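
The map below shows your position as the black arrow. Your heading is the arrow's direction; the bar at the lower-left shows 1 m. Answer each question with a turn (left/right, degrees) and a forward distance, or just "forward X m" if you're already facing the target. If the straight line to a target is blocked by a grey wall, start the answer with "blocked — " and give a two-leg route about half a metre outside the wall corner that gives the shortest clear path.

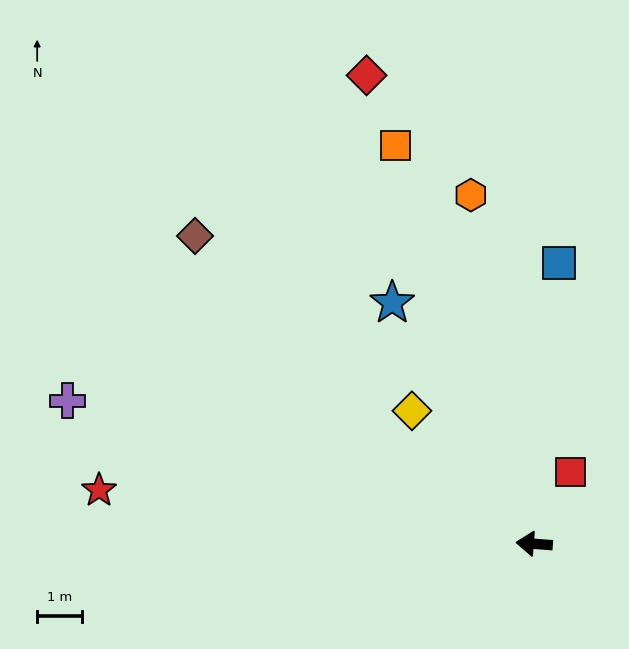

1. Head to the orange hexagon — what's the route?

turn right 75°, forward 7.9 m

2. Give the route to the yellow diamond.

turn right 43°, forward 4.0 m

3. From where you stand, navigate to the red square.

turn right 112°, forward 1.8 m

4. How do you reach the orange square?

turn right 66°, forward 9.4 m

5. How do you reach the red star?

turn right 3°, forward 9.8 m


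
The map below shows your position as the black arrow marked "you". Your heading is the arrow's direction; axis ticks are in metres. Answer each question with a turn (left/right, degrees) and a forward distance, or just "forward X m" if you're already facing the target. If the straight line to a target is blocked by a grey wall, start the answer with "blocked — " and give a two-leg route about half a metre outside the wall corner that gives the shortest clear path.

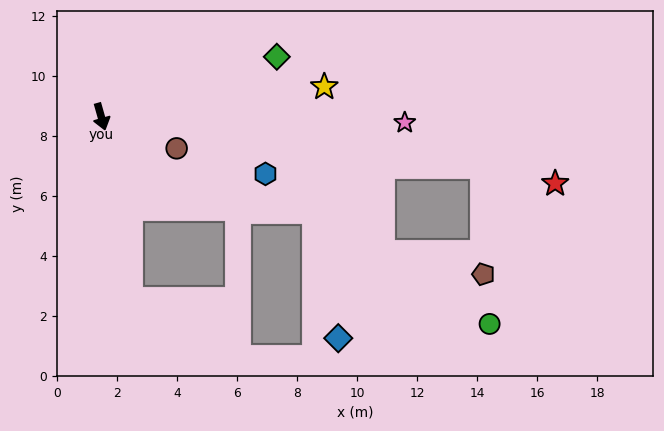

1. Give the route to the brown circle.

turn left 51°, forward 2.7 m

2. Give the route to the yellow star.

turn left 82°, forward 7.5 m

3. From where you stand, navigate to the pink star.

turn left 73°, forward 10.1 m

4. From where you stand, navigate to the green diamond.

turn left 93°, forward 6.2 m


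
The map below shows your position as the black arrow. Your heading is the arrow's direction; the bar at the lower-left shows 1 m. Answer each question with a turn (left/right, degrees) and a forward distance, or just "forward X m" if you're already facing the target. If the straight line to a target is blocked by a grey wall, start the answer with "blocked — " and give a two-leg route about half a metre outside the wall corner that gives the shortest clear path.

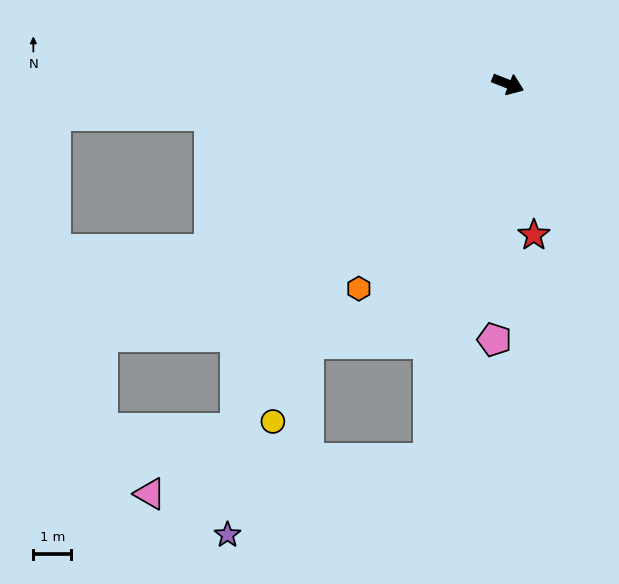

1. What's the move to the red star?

turn right 59°, forward 4.0 m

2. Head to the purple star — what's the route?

blocked — turn right 80°, forward 10.1 m, then turn right 58°, forward 5.7 m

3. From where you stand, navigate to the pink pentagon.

turn right 71°, forward 6.7 m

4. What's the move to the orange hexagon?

turn right 104°, forward 6.7 m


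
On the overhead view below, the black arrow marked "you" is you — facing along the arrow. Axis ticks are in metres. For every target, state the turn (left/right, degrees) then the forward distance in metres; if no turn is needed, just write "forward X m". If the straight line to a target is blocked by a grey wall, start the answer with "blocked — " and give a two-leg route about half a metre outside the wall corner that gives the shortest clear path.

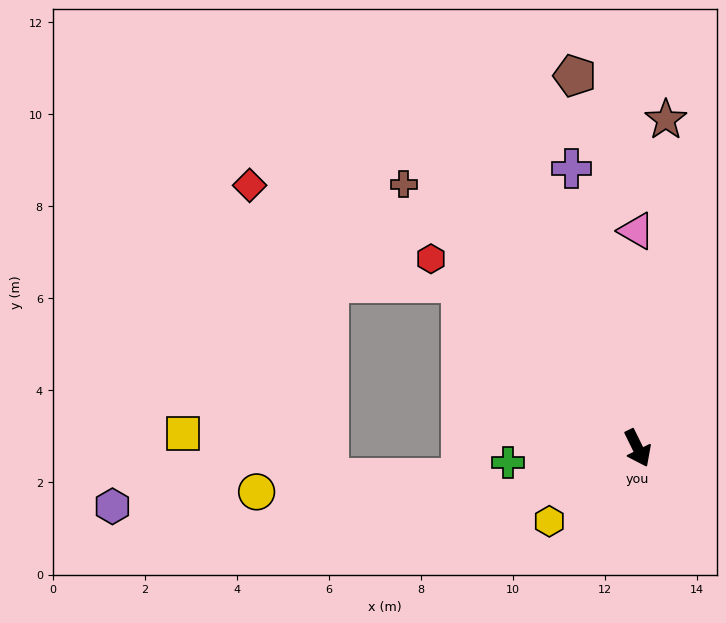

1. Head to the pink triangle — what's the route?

turn left 154°, forward 4.7 m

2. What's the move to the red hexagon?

turn right 159°, forward 6.1 m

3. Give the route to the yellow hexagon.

turn right 77°, forward 2.5 m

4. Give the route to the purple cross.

turn left 167°, forward 6.2 m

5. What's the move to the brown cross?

turn right 165°, forward 7.7 m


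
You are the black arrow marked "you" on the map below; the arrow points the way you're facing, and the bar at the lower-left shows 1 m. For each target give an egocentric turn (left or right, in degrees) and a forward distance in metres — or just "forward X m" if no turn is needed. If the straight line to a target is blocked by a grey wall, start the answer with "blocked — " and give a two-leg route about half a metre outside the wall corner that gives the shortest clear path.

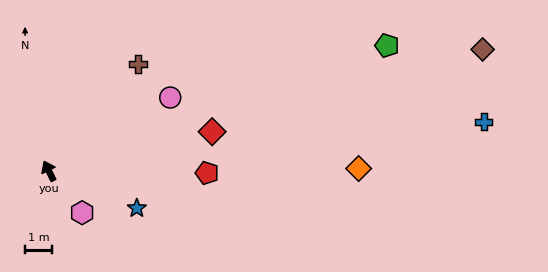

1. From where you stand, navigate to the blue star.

turn right 139°, forward 3.6 m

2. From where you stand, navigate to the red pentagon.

turn right 117°, forward 5.9 m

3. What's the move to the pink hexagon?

turn right 168°, forward 2.0 m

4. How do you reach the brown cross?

turn right 66°, forward 5.2 m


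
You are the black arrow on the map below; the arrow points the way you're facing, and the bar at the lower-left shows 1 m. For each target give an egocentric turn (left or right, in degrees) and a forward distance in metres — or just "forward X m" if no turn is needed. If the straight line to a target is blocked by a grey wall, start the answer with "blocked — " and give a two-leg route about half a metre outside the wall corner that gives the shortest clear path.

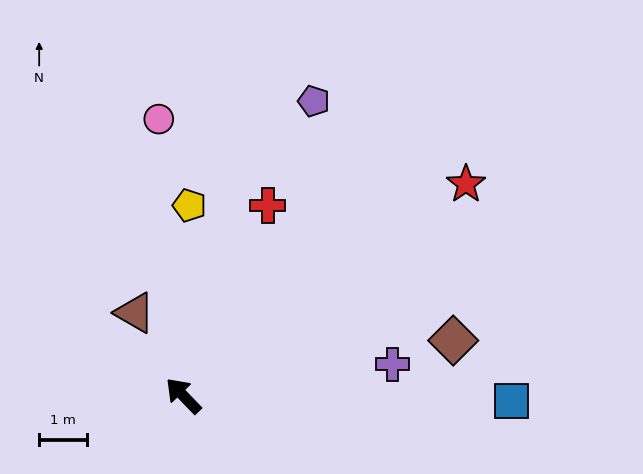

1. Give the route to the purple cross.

turn right 125°, forward 4.5 m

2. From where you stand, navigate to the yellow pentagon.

turn right 46°, forward 4.0 m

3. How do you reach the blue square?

turn right 135°, forward 6.9 m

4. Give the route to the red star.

turn right 97°, forward 7.4 m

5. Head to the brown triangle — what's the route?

turn right 14°, forward 2.0 m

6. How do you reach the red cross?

turn right 68°, forward 4.4 m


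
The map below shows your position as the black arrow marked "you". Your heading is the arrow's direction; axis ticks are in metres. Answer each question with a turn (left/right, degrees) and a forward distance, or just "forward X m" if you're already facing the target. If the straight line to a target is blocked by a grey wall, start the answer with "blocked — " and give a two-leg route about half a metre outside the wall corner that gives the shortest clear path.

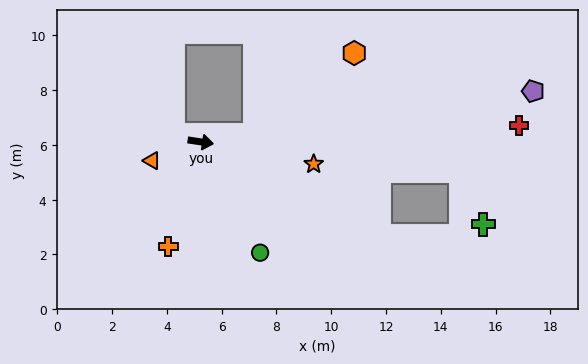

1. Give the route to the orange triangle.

turn right 150°, forward 1.9 m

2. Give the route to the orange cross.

turn right 99°, forward 4.0 m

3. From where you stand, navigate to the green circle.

turn right 53°, forward 4.6 m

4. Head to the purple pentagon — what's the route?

turn left 17°, forward 12.3 m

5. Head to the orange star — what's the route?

turn right 2°, forward 4.2 m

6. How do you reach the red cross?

turn left 12°, forward 11.6 m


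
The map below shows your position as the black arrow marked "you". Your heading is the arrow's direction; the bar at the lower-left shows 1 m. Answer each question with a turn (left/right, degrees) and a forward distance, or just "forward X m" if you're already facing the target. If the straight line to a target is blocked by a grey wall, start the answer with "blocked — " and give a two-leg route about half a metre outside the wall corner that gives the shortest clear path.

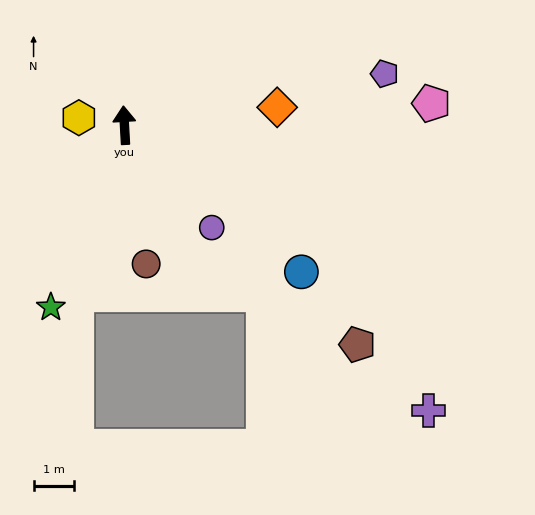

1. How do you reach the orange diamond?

turn right 87°, forward 3.8 m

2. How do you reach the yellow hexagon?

turn left 78°, forward 1.1 m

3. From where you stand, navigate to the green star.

turn left 155°, forward 4.8 m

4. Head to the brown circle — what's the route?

turn right 174°, forward 3.5 m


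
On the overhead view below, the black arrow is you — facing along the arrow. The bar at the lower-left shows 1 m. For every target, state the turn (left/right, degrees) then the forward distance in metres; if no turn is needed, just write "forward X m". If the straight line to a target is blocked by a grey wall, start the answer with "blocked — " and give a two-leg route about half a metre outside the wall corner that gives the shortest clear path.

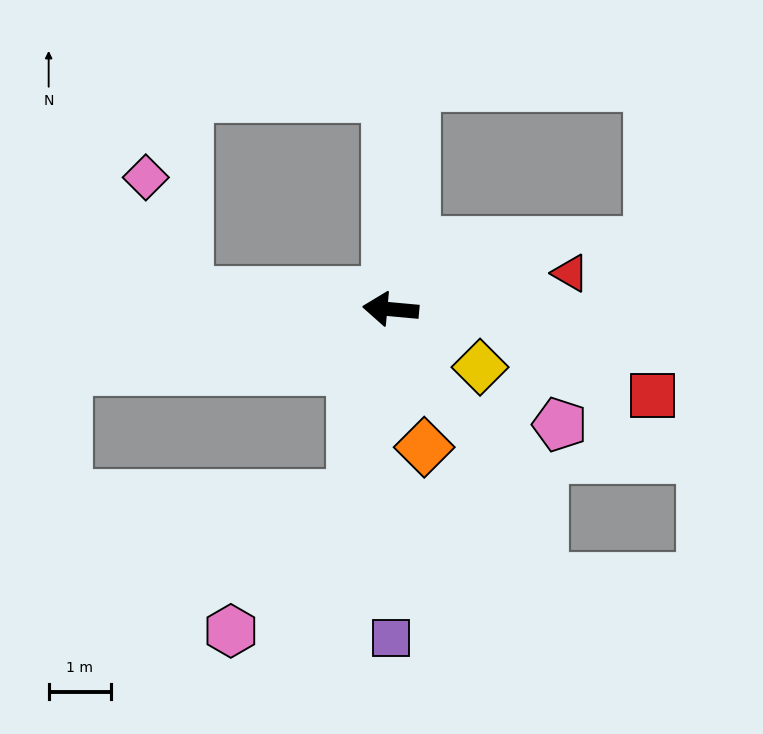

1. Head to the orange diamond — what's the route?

turn left 109°, forward 2.3 m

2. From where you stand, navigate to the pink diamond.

blocked — forward 3.3 m, then turn right 65°, forward 2.0 m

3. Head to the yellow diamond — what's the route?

turn left 152°, forward 1.7 m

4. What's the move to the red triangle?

turn right 163°, forward 2.9 m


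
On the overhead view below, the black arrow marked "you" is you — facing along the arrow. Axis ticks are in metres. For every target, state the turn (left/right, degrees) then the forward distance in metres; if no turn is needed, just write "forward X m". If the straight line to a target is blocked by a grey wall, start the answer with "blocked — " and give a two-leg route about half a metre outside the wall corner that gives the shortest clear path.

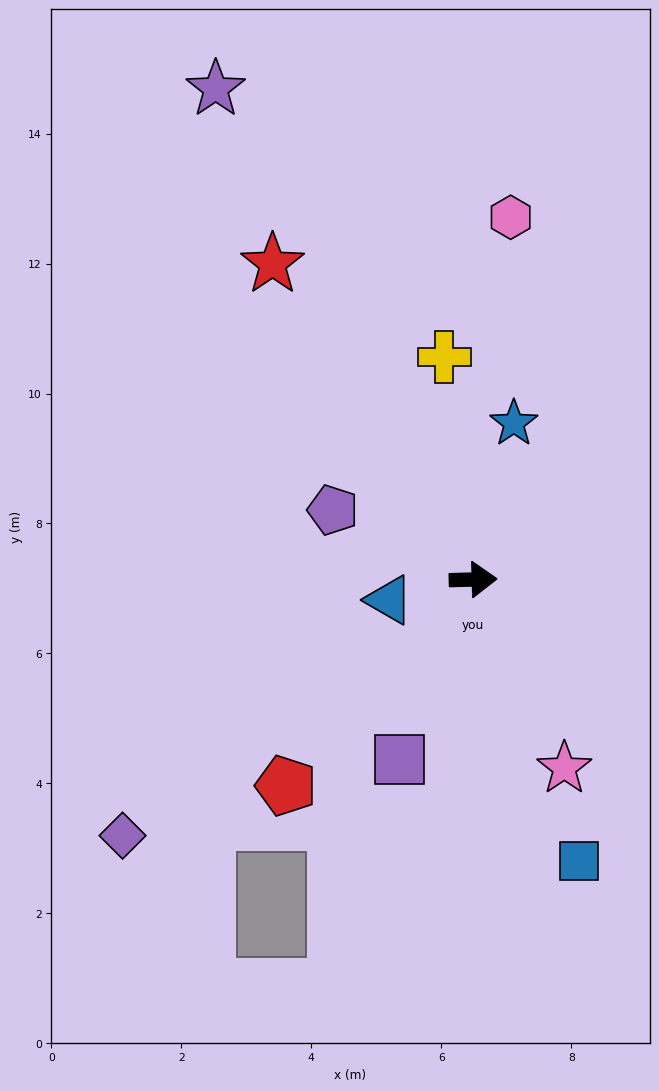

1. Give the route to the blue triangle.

turn right 168°, forward 1.3 m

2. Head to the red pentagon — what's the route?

turn right 134°, forward 4.3 m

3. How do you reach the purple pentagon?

turn left 152°, forward 2.4 m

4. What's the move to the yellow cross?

turn left 96°, forward 3.5 m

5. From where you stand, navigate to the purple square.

turn right 114°, forward 3.0 m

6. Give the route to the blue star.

turn left 74°, forward 2.5 m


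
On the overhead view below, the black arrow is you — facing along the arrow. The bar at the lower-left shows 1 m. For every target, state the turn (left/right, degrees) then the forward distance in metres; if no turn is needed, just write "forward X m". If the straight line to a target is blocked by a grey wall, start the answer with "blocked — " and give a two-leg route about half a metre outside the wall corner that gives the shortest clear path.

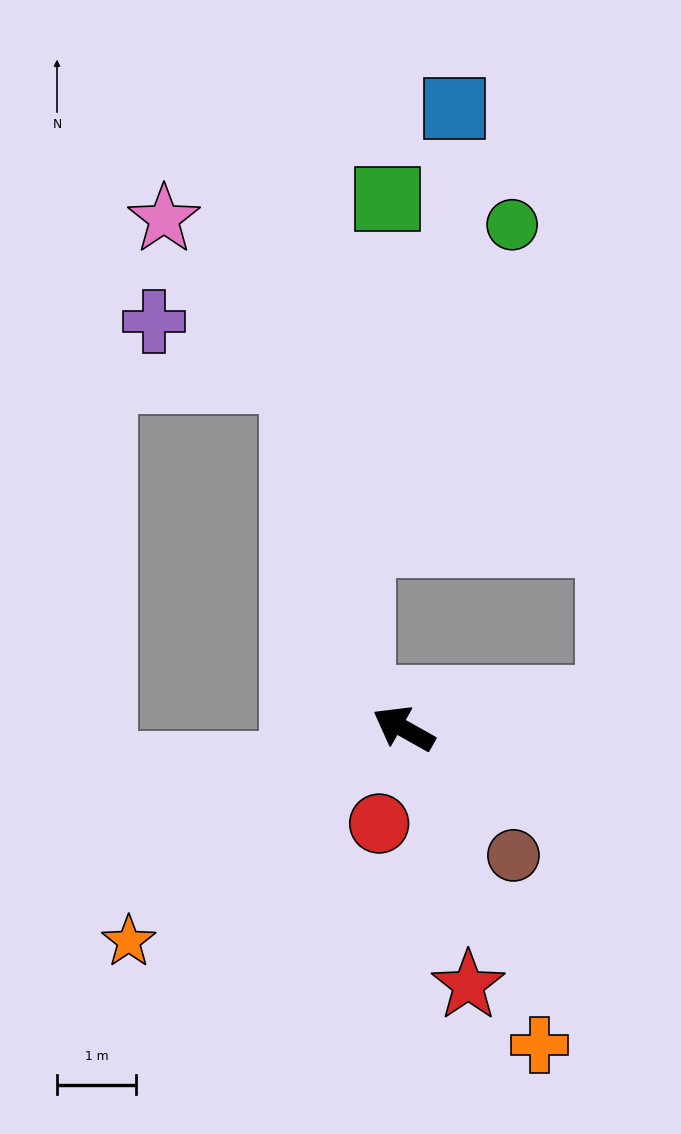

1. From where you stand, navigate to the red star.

turn left 133°, forward 3.4 m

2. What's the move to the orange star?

turn left 67°, forward 4.4 m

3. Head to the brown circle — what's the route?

turn left 160°, forward 2.1 m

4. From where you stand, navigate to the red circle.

turn left 105°, forward 1.2 m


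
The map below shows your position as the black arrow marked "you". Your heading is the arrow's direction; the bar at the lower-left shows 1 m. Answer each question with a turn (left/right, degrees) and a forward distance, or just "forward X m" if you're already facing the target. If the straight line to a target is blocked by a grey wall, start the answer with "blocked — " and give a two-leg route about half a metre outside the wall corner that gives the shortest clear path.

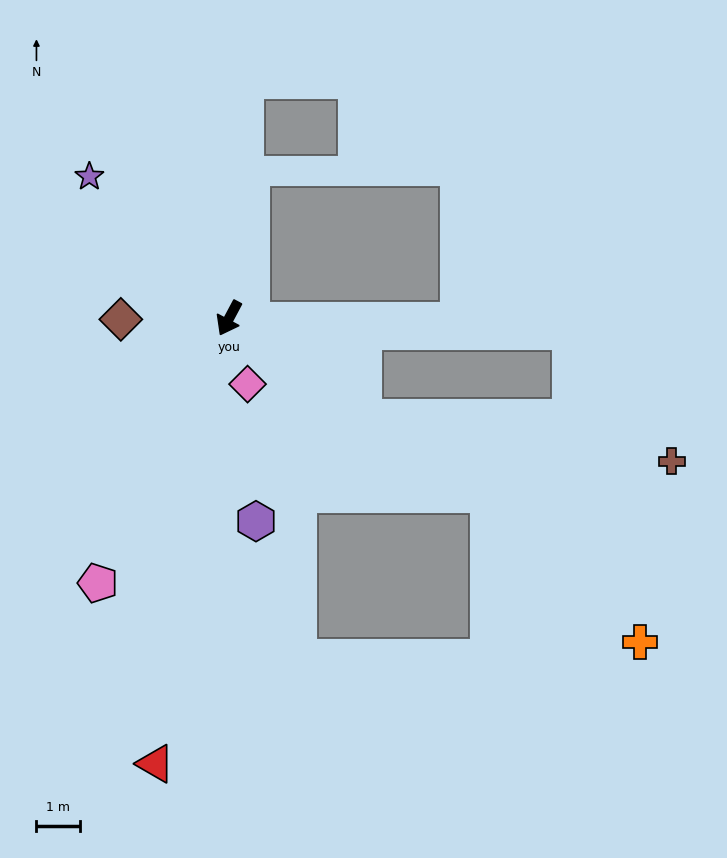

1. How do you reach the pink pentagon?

forward 6.7 m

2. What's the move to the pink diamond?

turn left 44°, forward 1.6 m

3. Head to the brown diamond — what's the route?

turn right 61°, forward 2.5 m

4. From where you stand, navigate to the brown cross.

blocked — turn left 82°, forward 3.8 m, then turn left 28°, forward 7.1 m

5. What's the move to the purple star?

turn right 107°, forward 4.5 m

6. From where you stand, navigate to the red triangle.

turn left 19°, forward 10.3 m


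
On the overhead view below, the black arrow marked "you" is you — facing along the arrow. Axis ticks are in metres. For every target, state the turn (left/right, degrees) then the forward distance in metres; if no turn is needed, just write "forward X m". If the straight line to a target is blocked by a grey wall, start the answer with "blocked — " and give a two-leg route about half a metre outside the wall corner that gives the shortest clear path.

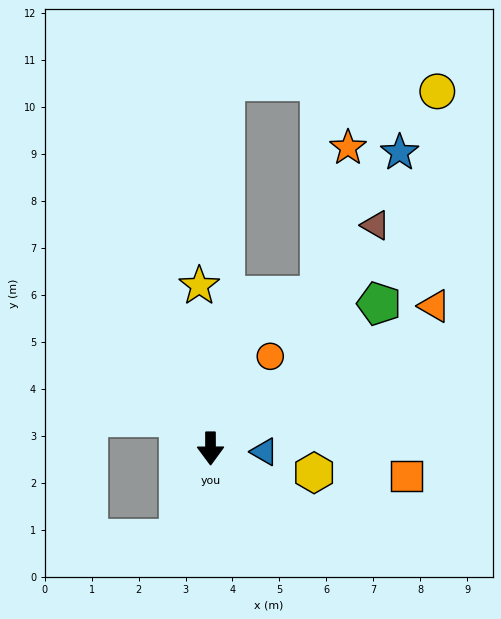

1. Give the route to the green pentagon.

turn left 130°, forward 4.7 m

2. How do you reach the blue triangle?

turn left 86°, forward 1.1 m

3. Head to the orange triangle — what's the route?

turn left 122°, forward 5.7 m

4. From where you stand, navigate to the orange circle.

turn left 147°, forward 2.3 m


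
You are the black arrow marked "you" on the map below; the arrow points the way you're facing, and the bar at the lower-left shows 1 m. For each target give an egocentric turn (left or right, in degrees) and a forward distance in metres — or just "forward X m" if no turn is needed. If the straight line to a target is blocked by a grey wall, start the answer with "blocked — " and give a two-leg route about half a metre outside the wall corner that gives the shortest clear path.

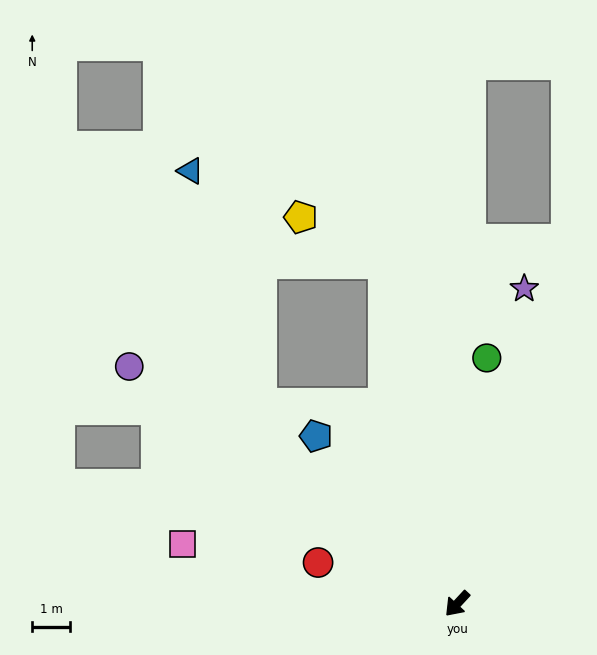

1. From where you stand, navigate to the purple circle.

turn right 83°, forward 10.7 m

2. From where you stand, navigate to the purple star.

turn right 149°, forward 8.5 m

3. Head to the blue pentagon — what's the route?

turn right 97°, forward 5.8 m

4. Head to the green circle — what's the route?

turn right 144°, forward 6.5 m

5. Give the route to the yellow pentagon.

blocked — turn right 125°, forward 9.2 m, then turn left 49°, forward 2.5 m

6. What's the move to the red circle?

turn right 64°, forward 3.8 m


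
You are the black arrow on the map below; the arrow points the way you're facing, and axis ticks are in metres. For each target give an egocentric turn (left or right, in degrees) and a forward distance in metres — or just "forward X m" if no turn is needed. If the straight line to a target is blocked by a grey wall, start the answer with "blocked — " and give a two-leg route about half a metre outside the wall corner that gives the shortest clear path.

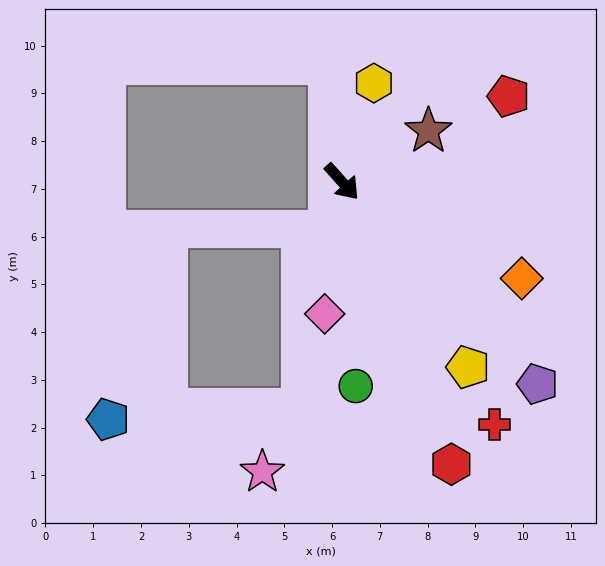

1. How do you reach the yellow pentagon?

turn right 8°, forward 4.7 m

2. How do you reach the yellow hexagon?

turn left 120°, forward 2.2 m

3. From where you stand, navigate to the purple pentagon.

turn left 2°, forward 5.9 m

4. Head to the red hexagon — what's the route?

turn right 21°, forward 6.3 m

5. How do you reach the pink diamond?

turn right 49°, forward 2.8 m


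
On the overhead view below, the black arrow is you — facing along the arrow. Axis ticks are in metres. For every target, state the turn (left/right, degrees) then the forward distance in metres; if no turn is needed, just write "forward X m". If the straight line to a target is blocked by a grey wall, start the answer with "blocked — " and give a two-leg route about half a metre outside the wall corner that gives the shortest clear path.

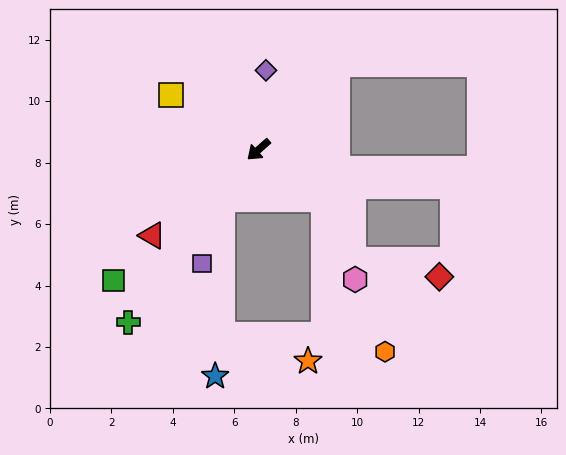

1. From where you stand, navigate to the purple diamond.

turn right 137°, forward 2.6 m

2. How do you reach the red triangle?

turn right 2°, forward 4.4 m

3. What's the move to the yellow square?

turn right 74°, forward 3.4 m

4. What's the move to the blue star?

blocked — turn left 13°, forward 2.0 m, then turn left 33°, forward 5.8 m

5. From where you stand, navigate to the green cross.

turn left 12°, forward 7.0 m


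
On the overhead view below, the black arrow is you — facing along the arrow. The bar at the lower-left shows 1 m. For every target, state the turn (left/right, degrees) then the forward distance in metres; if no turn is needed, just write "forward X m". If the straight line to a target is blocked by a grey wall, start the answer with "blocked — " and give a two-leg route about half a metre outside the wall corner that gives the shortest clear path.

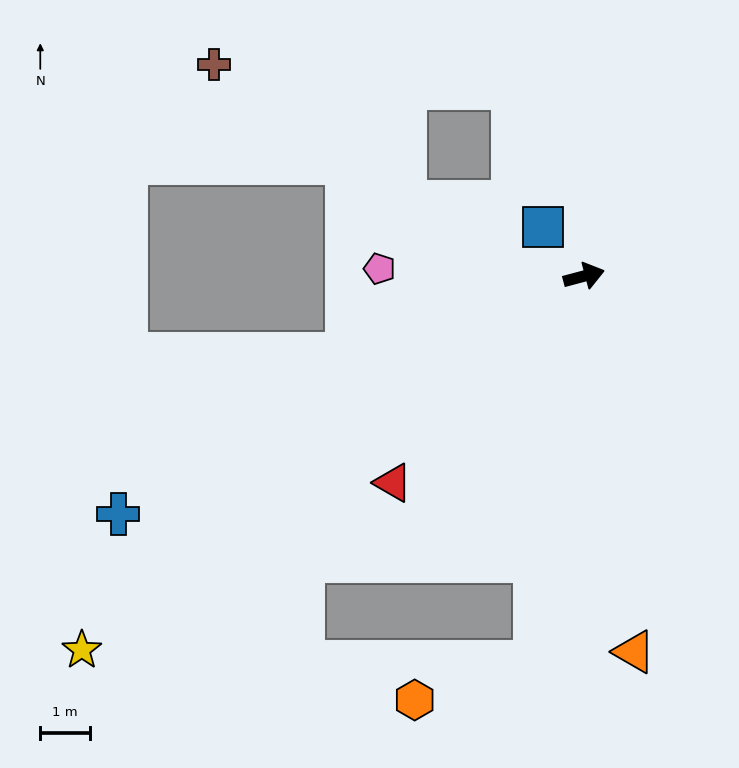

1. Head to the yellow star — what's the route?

turn right 158°, forward 12.6 m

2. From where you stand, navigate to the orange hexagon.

blocked — turn right 112°, forward 7.8 m, then turn right 65°, forward 2.5 m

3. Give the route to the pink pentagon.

turn left 163°, forward 4.1 m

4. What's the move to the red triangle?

turn right 148°, forward 5.7 m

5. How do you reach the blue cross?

turn right 168°, forward 10.6 m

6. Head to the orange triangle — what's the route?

turn right 97°, forward 7.7 m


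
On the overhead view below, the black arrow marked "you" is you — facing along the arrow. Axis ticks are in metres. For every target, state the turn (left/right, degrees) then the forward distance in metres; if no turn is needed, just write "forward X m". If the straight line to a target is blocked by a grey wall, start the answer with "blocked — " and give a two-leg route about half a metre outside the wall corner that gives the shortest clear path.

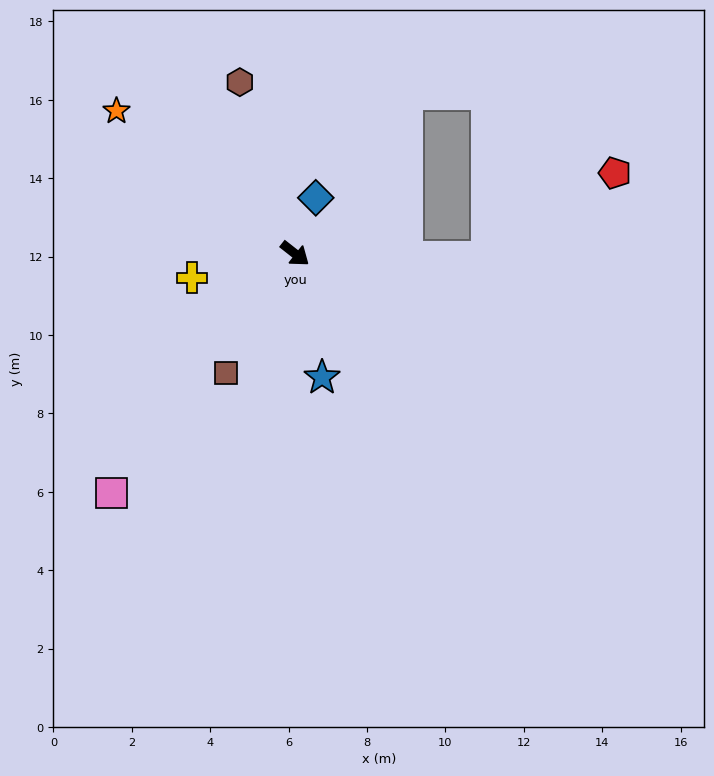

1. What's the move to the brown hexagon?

turn left 146°, forward 4.6 m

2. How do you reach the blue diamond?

turn left 108°, forward 1.5 m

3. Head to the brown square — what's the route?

turn right 82°, forward 3.5 m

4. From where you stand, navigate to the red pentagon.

blocked — turn left 37°, forward 4.9 m, then turn left 35°, forward 3.9 m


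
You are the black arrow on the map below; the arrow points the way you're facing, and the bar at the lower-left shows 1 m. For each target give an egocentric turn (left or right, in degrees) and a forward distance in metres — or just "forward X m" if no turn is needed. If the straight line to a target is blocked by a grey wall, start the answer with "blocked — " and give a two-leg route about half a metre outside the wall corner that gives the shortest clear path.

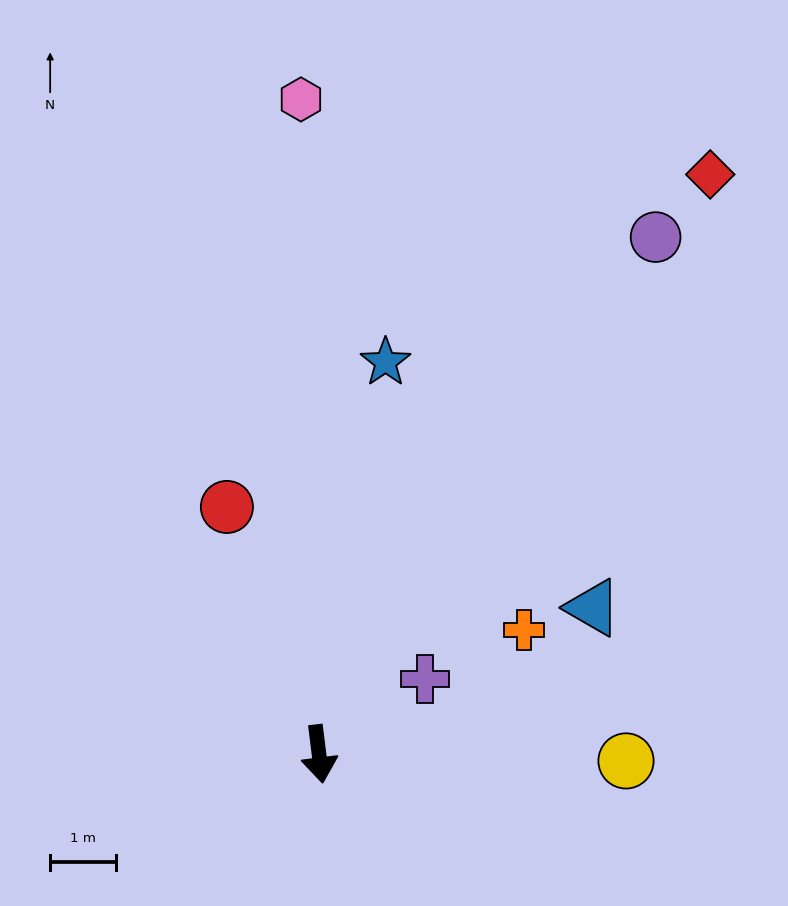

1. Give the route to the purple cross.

turn left 118°, forward 2.0 m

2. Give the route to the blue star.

turn left 163°, forward 6.1 m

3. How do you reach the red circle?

turn right 167°, forward 4.0 m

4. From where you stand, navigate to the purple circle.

turn left 140°, forward 9.4 m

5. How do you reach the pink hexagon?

turn left 174°, forward 10.0 m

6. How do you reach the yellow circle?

turn left 82°, forward 4.7 m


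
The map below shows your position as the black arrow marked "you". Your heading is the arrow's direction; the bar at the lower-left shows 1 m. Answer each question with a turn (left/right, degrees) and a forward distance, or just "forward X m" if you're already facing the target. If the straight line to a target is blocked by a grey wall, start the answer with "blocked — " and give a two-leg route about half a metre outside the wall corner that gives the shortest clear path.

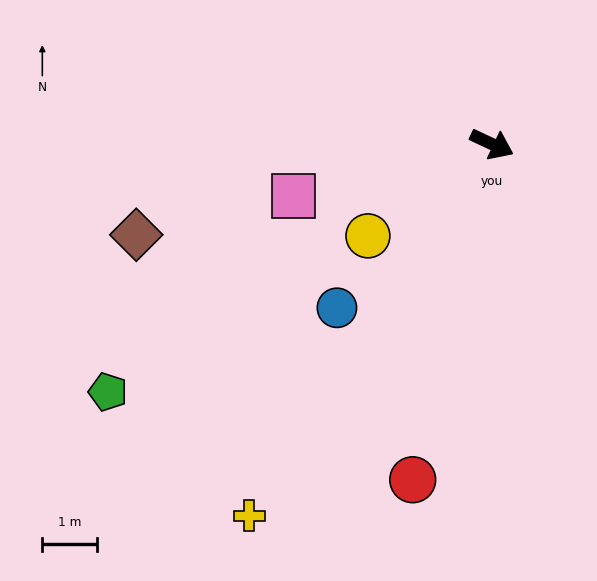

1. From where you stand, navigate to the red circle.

turn right 78°, forward 6.4 m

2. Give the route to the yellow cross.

turn right 98°, forward 8.2 m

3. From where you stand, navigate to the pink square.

turn right 140°, forward 3.8 m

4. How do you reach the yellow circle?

turn right 118°, forward 2.8 m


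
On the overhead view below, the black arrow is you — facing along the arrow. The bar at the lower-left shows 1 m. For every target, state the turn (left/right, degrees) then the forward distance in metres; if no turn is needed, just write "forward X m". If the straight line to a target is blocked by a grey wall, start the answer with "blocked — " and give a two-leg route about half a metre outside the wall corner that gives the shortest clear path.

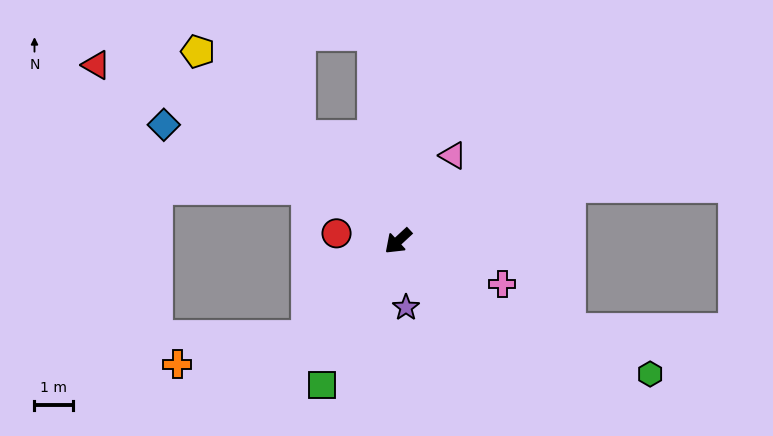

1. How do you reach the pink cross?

turn left 115°, forward 2.9 m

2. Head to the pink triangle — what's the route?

turn right 165°, forward 2.6 m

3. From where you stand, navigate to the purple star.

turn left 54°, forward 1.7 m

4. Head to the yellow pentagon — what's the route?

turn right 86°, forward 7.1 m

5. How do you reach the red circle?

turn right 50°, forward 1.6 m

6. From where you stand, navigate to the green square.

turn left 19°, forward 4.2 m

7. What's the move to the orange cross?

blocked — turn left 3°, forward 3.4 m, then turn right 34°, forward 3.4 m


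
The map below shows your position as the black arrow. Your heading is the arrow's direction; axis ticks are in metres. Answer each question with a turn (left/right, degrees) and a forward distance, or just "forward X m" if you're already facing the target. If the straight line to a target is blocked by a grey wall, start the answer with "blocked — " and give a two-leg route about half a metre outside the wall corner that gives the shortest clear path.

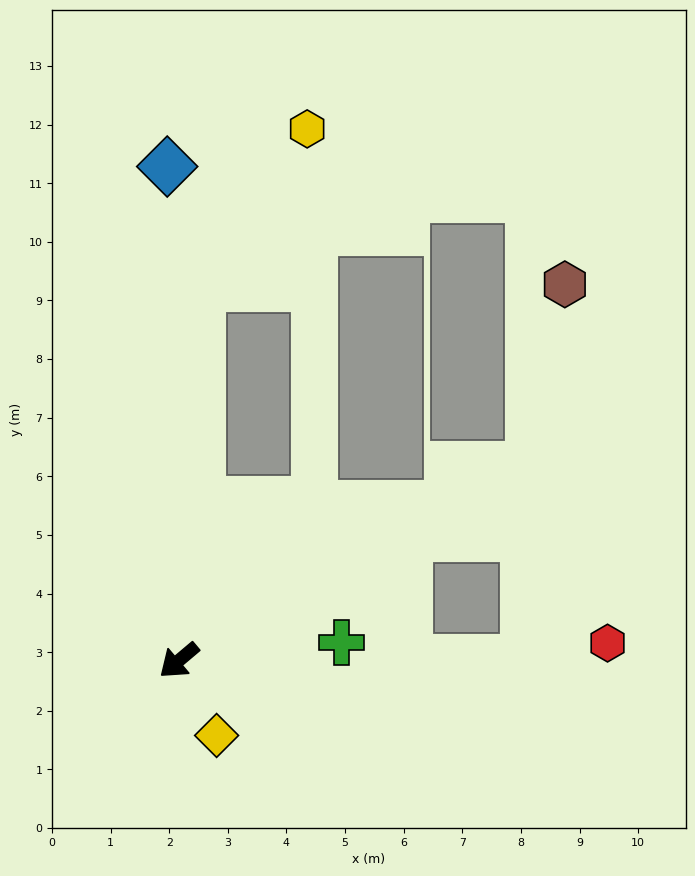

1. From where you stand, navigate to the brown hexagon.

blocked — turn left 169°, forward 6.8 m, then turn left 50°, forward 3.2 m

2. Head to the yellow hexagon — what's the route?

blocked — turn right 133°, forward 6.4 m, then turn right 31°, forward 3.2 m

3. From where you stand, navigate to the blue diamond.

turn right 129°, forward 8.4 m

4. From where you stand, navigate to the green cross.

turn left 146°, forward 2.8 m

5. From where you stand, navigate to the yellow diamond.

turn left 77°, forward 1.4 m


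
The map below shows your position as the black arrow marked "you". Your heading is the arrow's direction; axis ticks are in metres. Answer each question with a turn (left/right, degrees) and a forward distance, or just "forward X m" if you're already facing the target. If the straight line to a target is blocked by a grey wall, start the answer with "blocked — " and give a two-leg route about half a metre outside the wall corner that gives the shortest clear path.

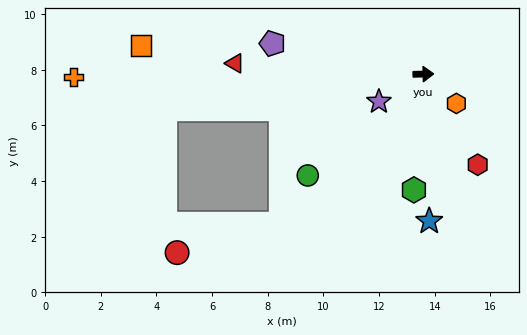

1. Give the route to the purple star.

turn right 149°, forward 1.9 m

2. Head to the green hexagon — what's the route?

turn right 96°, forward 4.2 m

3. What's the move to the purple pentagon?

turn left 167°, forward 5.5 m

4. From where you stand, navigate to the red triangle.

turn left 175°, forward 6.8 m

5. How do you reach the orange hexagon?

turn right 43°, forward 1.6 m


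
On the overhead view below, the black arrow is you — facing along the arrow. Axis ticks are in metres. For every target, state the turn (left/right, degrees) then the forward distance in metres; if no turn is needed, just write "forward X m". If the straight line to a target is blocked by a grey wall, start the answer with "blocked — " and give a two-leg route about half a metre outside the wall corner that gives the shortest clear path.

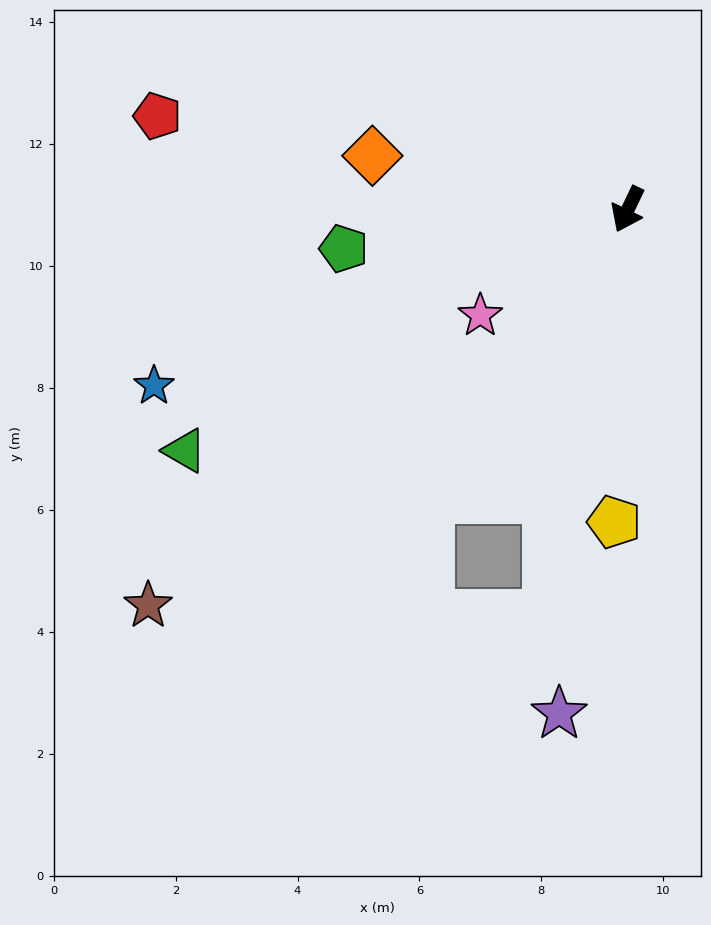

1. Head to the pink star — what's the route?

turn right 29°, forward 3.0 m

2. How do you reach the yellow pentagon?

turn left 23°, forward 5.1 m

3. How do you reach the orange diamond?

turn right 76°, forward 4.3 m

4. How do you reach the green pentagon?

turn right 57°, forward 4.7 m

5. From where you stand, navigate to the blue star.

turn right 44°, forward 8.3 m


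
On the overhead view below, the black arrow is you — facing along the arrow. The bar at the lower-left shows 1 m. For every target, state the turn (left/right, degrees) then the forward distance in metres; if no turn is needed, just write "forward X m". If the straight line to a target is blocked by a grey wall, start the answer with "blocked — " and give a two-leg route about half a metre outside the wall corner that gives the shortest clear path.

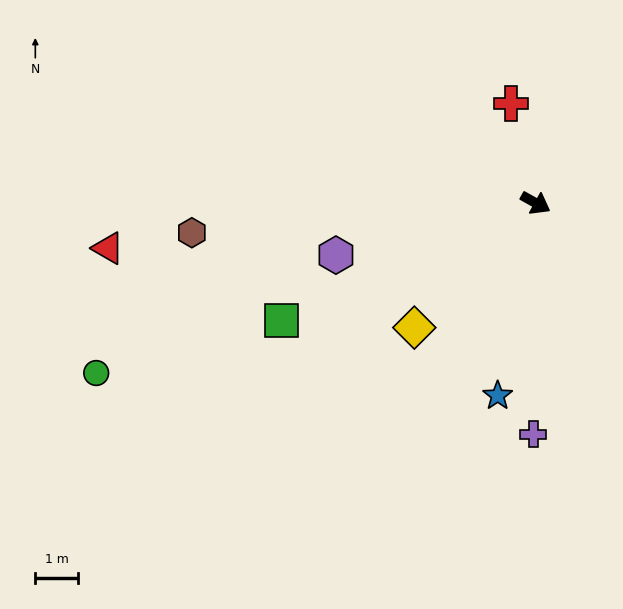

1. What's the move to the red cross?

turn left 133°, forward 2.4 m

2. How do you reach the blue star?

turn right 72°, forward 4.6 m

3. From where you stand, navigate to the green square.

turn right 126°, forward 6.6 m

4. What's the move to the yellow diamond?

turn right 105°, forward 4.1 m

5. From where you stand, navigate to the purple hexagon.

turn right 136°, forward 4.9 m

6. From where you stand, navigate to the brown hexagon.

turn right 146°, forward 8.1 m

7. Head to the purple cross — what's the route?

turn right 62°, forward 5.5 m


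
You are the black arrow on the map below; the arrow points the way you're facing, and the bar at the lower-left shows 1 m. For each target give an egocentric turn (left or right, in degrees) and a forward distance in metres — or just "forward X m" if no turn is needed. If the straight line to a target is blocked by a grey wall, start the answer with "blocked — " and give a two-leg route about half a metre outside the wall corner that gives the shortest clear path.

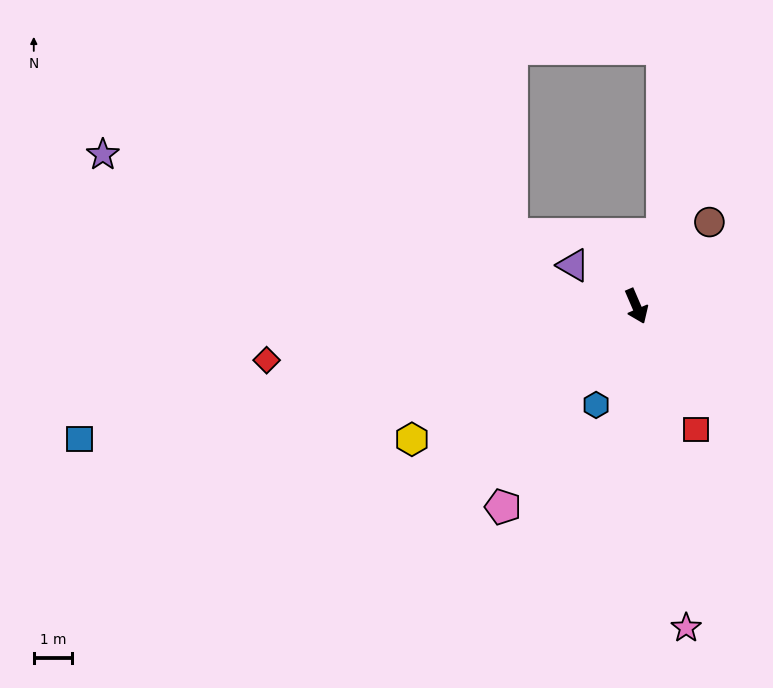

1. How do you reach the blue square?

turn right 100°, forward 15.0 m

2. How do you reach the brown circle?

turn left 116°, forward 2.9 m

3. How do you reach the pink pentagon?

turn right 57°, forward 6.3 m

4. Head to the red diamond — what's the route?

turn right 105°, forward 9.8 m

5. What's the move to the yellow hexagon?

turn right 83°, forward 6.8 m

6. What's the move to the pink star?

turn right 14°, forward 8.5 m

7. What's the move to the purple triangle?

turn right 146°, forward 2.0 m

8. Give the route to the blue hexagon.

turn right 45°, forward 2.8 m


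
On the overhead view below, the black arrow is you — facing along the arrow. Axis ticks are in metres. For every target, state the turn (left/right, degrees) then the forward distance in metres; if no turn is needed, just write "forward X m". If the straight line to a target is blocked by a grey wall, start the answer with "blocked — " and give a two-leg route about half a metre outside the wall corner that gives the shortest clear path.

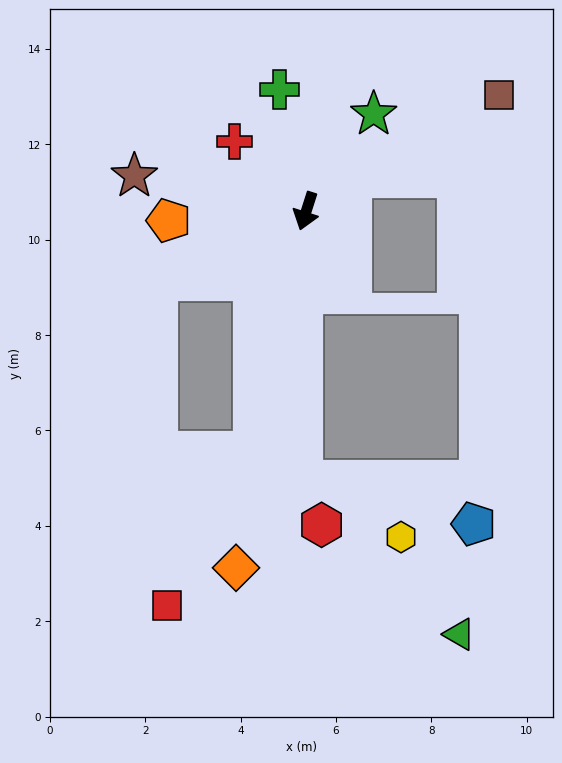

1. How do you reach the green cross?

turn right 150°, forward 2.6 m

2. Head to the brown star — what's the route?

turn right 84°, forward 3.7 m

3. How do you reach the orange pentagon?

turn right 68°, forward 2.9 m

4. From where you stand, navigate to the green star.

turn left 163°, forward 2.5 m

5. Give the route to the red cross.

turn right 116°, forward 2.1 m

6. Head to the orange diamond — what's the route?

turn left 7°, forward 7.6 m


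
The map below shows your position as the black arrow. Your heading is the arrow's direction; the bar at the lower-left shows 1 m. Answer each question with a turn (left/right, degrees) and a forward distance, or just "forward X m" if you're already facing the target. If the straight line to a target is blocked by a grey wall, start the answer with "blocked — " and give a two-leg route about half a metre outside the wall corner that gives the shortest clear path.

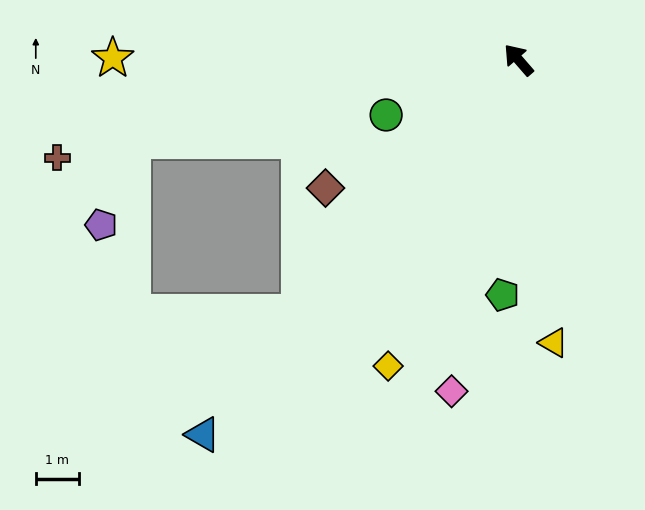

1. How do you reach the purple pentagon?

blocked — turn left 61°, forward 9.2 m, then turn left 58°, forward 2.1 m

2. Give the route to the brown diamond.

turn left 83°, forward 5.4 m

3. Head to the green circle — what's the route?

turn left 72°, forward 3.3 m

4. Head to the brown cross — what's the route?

turn left 61°, forward 11.0 m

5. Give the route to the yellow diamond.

turn left 116°, forward 7.7 m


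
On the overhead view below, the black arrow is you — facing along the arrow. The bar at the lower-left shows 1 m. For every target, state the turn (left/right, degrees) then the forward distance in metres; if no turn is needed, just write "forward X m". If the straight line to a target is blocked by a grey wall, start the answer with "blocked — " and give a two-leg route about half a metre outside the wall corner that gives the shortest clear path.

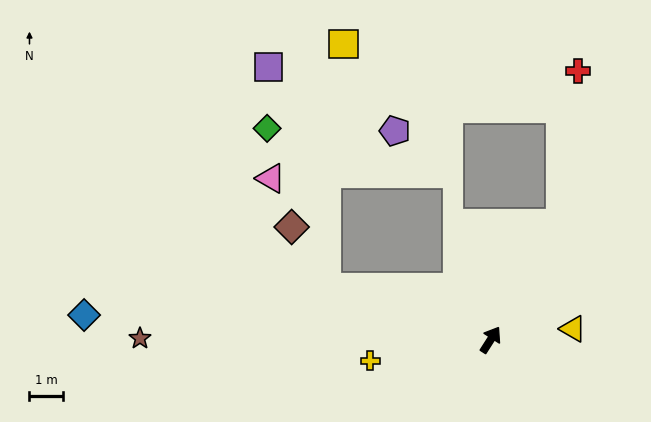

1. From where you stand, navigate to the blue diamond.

turn left 119°, forward 12.1 m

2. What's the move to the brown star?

turn left 122°, forward 10.5 m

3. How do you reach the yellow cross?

turn left 132°, forward 3.6 m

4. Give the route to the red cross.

blocked — forward 4.0 m, then turn left 26°, forward 4.6 m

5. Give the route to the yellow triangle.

turn right 50°, forward 2.5 m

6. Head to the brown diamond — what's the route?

blocked — turn left 105°, forward 5.1 m, then turn right 42°, forward 2.1 m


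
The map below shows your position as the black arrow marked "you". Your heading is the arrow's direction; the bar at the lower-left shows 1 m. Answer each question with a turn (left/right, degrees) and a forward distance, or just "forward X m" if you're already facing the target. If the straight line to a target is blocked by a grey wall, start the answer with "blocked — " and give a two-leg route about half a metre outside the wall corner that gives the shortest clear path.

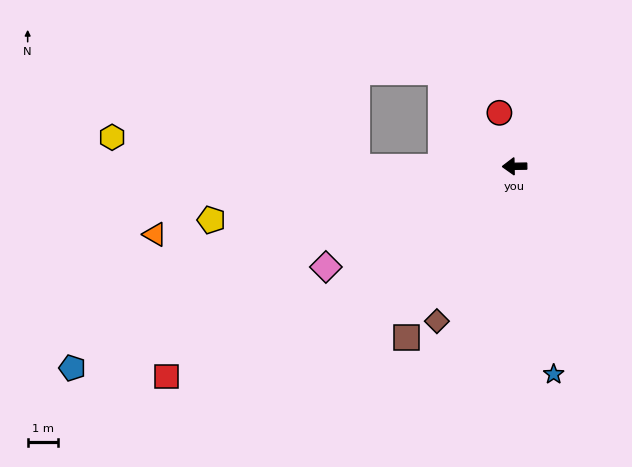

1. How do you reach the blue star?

turn left 100°, forward 6.9 m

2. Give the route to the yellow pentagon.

turn left 9°, forward 10.0 m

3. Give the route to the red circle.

turn right 75°, forward 1.8 m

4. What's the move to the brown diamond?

turn left 62°, forward 5.6 m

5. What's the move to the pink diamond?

turn left 27°, forward 6.9 m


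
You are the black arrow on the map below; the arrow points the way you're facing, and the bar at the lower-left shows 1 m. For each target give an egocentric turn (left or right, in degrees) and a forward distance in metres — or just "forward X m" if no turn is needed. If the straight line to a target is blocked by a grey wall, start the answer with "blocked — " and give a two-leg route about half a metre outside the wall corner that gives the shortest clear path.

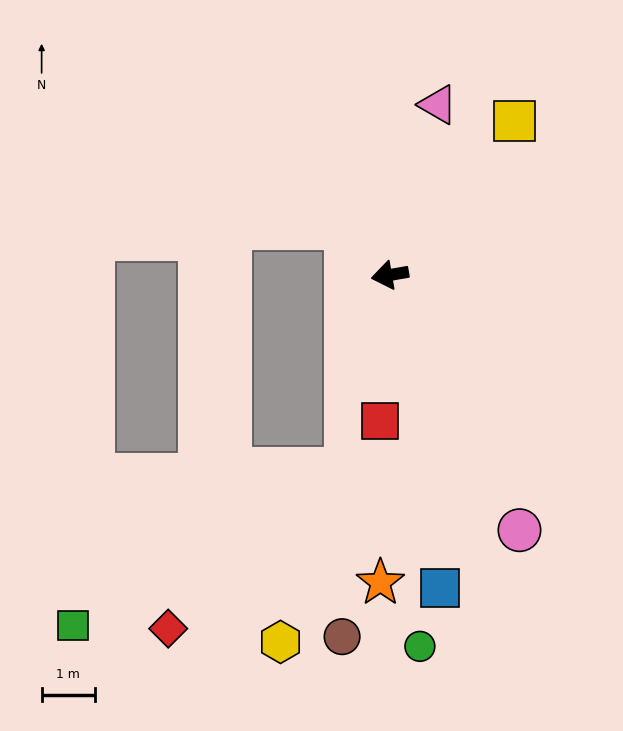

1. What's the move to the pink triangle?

turn right 116°, forward 3.3 m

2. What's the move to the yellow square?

turn right 139°, forward 3.7 m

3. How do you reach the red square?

turn left 76°, forward 2.8 m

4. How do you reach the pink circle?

turn left 107°, forward 5.4 m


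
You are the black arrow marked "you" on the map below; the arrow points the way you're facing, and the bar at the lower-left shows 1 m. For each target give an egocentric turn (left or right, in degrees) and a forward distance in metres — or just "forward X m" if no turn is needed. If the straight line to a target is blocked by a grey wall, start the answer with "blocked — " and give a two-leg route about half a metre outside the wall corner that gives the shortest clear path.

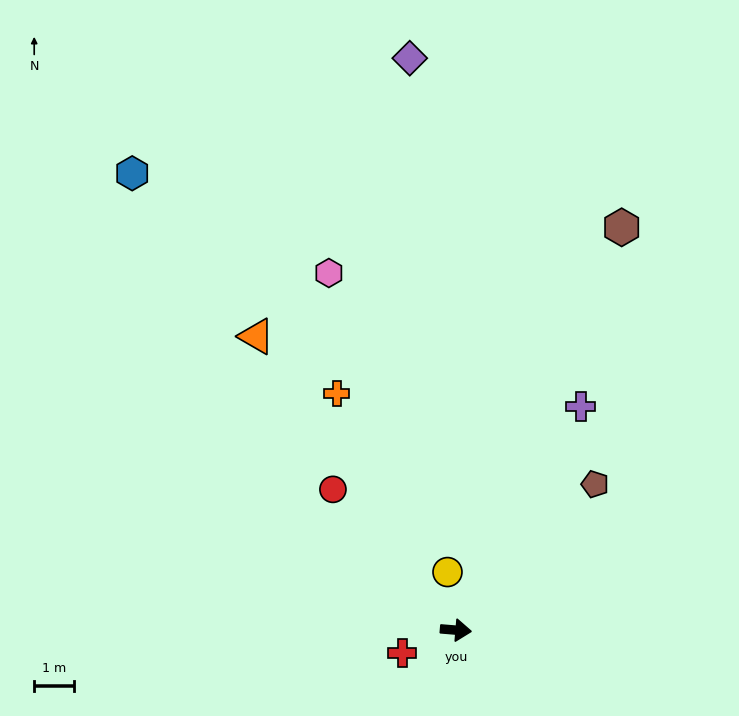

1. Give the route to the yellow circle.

turn left 103°, forward 1.5 m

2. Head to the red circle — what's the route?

turn left 136°, forward 4.7 m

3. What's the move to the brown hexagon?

turn left 72°, forward 10.8 m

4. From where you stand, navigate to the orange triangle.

turn left 129°, forward 8.8 m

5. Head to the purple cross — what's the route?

turn left 66°, forward 6.4 m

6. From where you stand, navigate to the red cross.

turn right 152°, forward 1.5 m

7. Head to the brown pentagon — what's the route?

turn left 51°, forward 5.0 m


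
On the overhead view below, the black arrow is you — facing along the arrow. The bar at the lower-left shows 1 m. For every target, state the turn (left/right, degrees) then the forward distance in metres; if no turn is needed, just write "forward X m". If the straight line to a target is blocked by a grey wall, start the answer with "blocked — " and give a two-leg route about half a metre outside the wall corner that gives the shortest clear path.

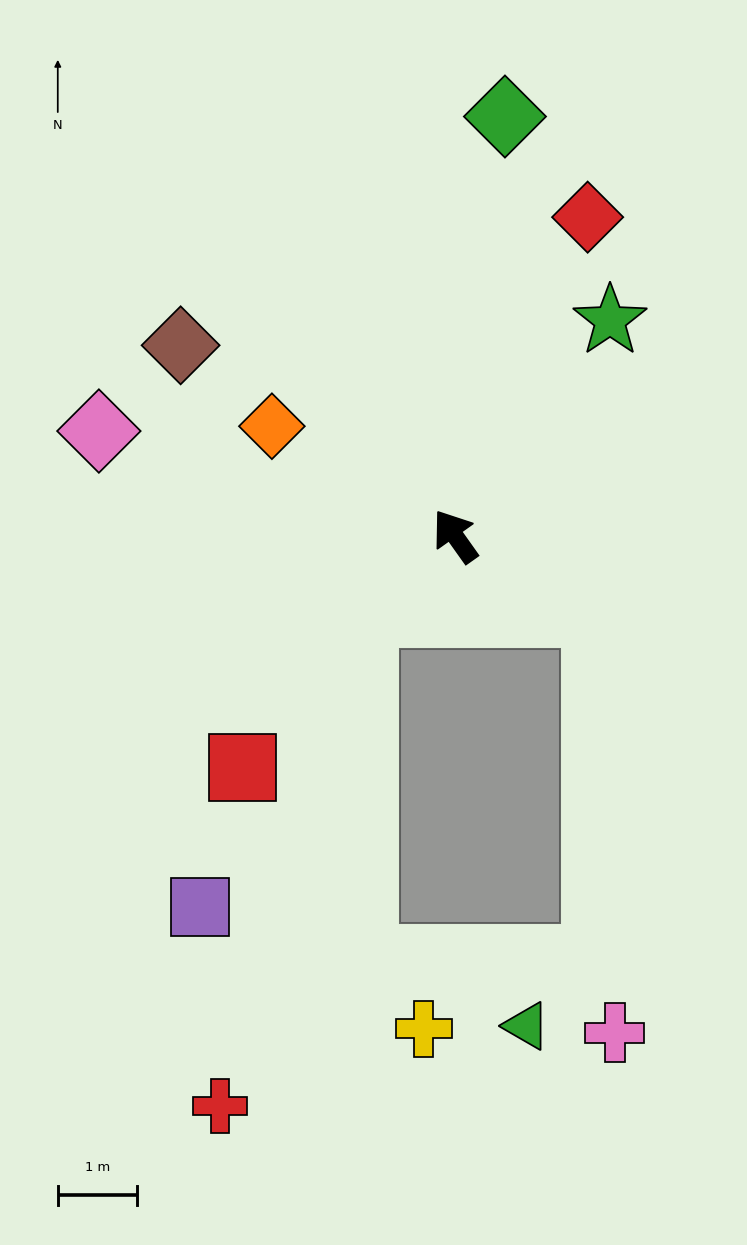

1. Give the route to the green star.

turn right 71°, forward 3.4 m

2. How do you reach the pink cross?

blocked — turn right 154°, forward 2.0 m, then turn right 59°, forward 5.3 m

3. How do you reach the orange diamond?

turn left 24°, forward 2.7 m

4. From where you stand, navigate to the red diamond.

turn right 58°, forward 4.4 m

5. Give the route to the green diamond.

turn right 42°, forward 5.4 m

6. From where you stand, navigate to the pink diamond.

turn left 38°, forward 4.7 m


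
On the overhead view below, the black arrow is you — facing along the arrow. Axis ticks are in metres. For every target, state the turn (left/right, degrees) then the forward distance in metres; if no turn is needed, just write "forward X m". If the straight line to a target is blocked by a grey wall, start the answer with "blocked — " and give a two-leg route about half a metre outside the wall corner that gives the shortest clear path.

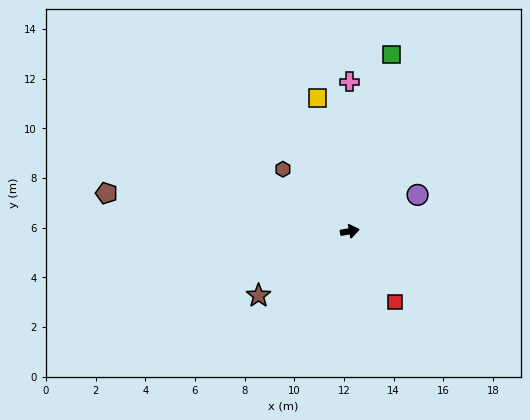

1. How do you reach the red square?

turn right 68°, forward 3.4 m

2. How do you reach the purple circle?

turn left 18°, forward 3.1 m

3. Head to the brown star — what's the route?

turn right 155°, forward 4.5 m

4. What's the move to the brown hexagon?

turn left 127°, forward 3.7 m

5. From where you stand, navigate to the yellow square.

turn left 93°, forward 5.5 m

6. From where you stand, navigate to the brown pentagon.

turn left 161°, forward 9.9 m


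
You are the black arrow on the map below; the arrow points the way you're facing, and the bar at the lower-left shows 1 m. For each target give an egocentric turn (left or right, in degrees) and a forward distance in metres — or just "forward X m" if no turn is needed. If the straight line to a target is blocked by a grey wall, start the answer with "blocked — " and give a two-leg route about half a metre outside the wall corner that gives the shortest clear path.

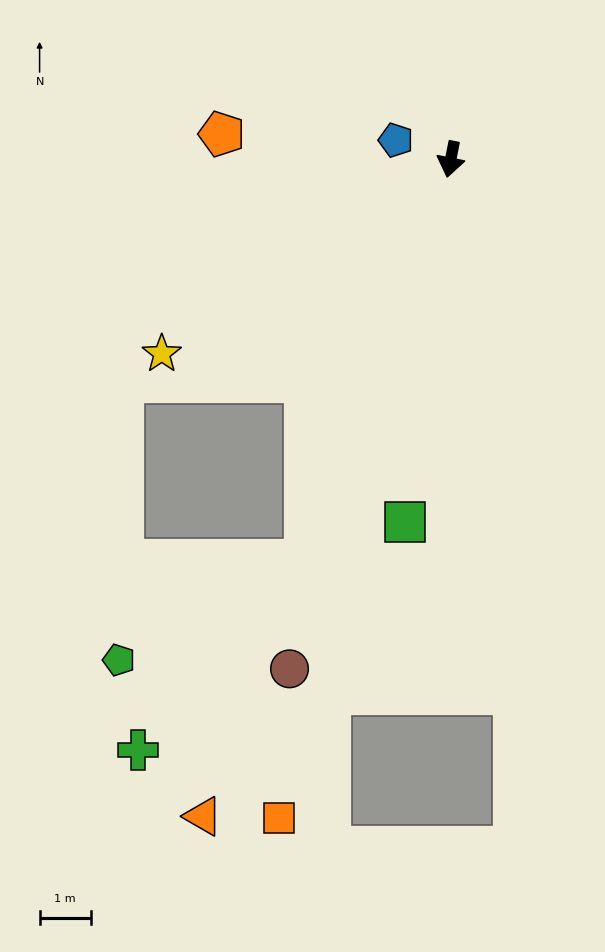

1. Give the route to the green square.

turn left 4°, forward 7.2 m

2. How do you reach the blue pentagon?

turn right 98°, forward 1.1 m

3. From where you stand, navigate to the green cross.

blocked — turn right 9°, forward 8.4 m, then turn right 21°, forward 5.0 m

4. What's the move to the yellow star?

turn right 45°, forward 6.8 m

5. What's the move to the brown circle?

turn right 6°, forward 10.5 m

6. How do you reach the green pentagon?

blocked — turn right 9°, forward 8.4 m, then turn right 42°, forward 4.2 m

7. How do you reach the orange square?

turn right 3°, forward 13.4 m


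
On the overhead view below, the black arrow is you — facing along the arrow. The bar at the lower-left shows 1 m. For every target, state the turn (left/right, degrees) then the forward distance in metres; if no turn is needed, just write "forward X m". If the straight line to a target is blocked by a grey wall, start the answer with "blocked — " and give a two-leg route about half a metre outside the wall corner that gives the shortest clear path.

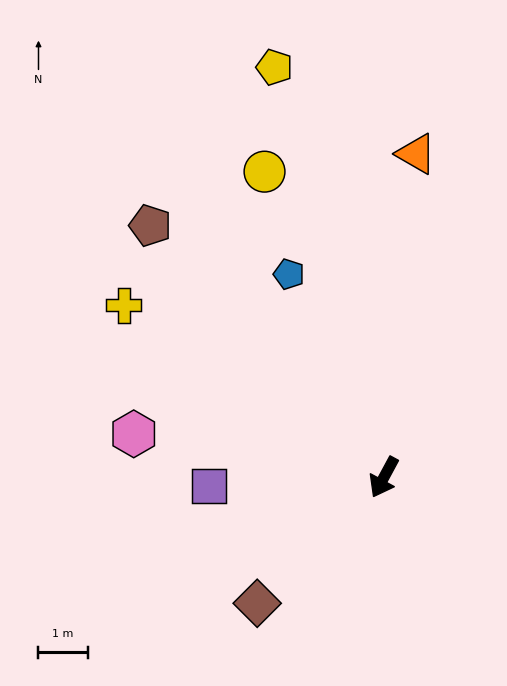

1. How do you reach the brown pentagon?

turn right 109°, forward 7.0 m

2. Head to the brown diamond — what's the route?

turn right 17°, forward 3.6 m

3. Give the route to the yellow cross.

turn right 95°, forward 6.3 m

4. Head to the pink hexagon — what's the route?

turn right 72°, forward 5.2 m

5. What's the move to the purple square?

turn right 59°, forward 3.5 m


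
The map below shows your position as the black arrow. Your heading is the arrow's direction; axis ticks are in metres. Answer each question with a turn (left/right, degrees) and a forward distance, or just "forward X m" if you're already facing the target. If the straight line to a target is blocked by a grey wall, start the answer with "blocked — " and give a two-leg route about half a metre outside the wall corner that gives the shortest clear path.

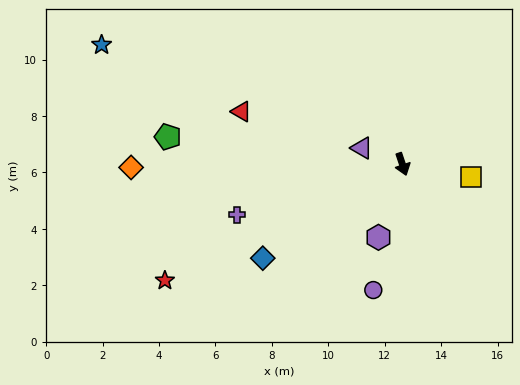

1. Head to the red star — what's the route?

turn right 82°, forward 9.4 m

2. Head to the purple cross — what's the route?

turn right 92°, forward 6.1 m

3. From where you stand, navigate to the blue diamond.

turn right 75°, forward 6.0 m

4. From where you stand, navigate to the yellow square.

turn left 61°, forward 2.5 m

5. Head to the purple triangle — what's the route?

turn right 130°, forward 1.5 m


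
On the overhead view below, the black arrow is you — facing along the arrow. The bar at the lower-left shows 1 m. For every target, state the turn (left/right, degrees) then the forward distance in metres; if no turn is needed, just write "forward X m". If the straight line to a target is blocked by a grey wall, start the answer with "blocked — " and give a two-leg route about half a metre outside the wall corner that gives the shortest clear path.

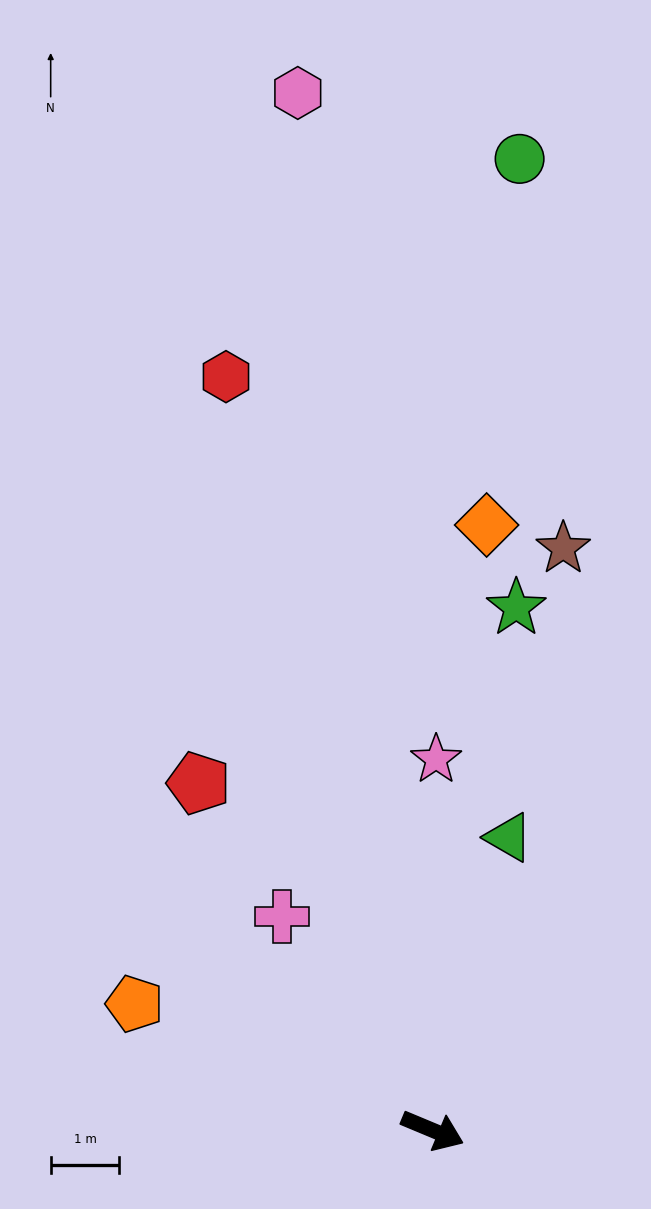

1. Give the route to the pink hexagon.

turn left 120°, forward 15.2 m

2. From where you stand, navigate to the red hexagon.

turn left 128°, forward 11.4 m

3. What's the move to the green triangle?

turn left 98°, forward 4.4 m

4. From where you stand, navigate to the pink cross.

turn left 148°, forward 3.8 m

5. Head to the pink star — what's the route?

turn left 112°, forward 5.4 m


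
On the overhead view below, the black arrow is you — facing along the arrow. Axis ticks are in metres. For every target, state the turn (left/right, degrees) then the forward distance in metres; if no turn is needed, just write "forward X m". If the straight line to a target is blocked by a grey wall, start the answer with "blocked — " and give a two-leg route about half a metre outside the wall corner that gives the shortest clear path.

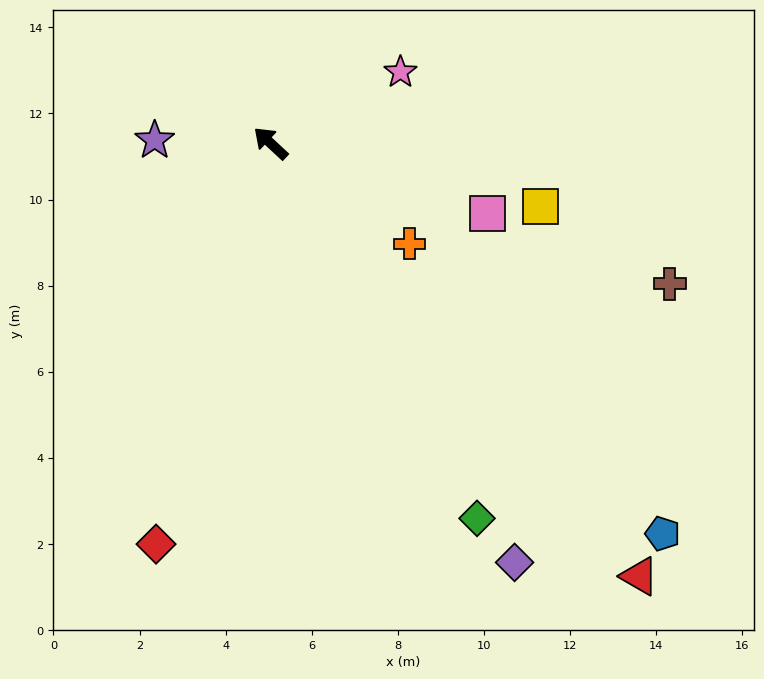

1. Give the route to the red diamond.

turn left 117°, forward 9.7 m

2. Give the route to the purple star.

turn left 41°, forward 2.7 m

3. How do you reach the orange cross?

turn right 173°, forward 4.0 m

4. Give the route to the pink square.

turn right 155°, forward 5.3 m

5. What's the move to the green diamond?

turn left 162°, forward 9.9 m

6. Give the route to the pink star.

turn right 108°, forward 3.4 m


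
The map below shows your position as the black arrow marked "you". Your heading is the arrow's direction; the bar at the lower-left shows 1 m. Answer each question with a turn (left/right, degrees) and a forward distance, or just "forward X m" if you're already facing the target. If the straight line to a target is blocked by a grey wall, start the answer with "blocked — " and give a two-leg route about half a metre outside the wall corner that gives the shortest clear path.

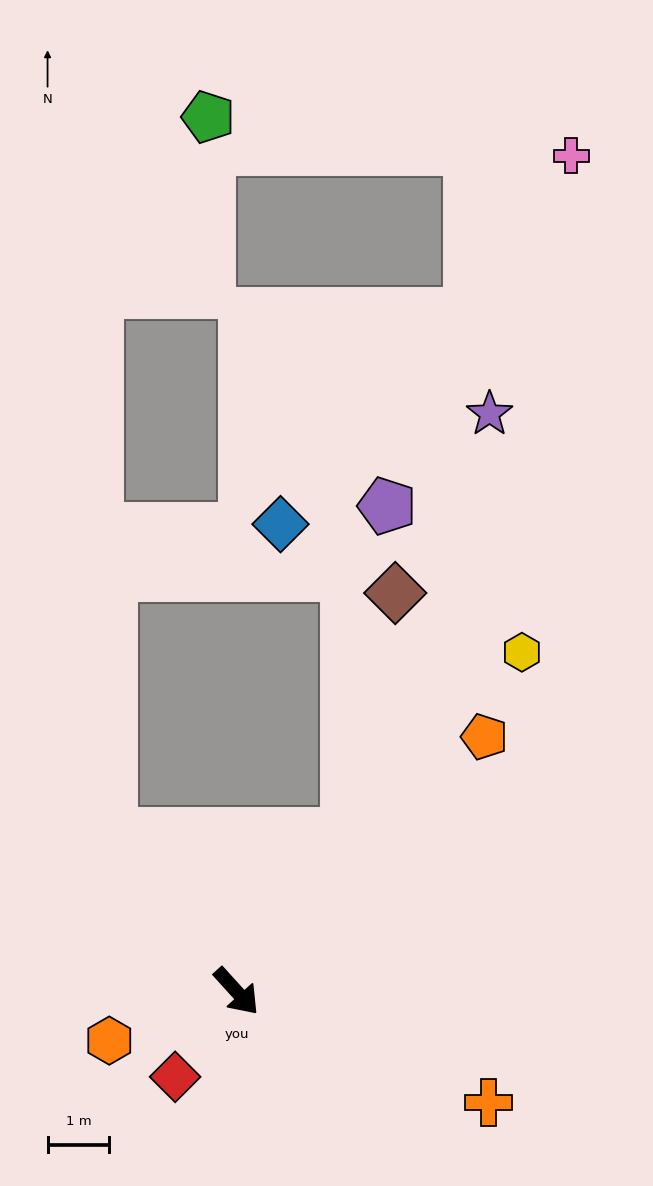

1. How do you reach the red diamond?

turn right 78°, forward 1.7 m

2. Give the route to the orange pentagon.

turn left 94°, forward 5.8 m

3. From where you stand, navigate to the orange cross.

turn left 24°, forward 4.5 m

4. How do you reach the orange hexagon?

turn right 111°, forward 2.2 m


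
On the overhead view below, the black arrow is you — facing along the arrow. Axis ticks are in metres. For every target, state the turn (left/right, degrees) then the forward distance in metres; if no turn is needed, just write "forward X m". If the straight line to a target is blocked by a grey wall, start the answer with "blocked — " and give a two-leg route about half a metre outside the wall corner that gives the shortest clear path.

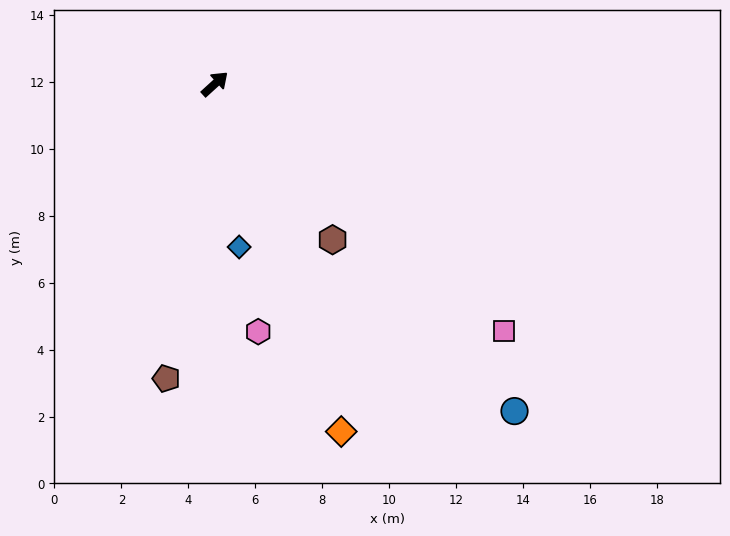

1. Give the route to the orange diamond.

turn right 112°, forward 11.0 m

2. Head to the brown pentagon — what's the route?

turn right 142°, forward 8.9 m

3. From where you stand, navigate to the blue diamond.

turn right 124°, forward 4.9 m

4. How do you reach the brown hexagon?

turn right 95°, forward 5.8 m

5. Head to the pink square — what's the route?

turn right 83°, forward 11.4 m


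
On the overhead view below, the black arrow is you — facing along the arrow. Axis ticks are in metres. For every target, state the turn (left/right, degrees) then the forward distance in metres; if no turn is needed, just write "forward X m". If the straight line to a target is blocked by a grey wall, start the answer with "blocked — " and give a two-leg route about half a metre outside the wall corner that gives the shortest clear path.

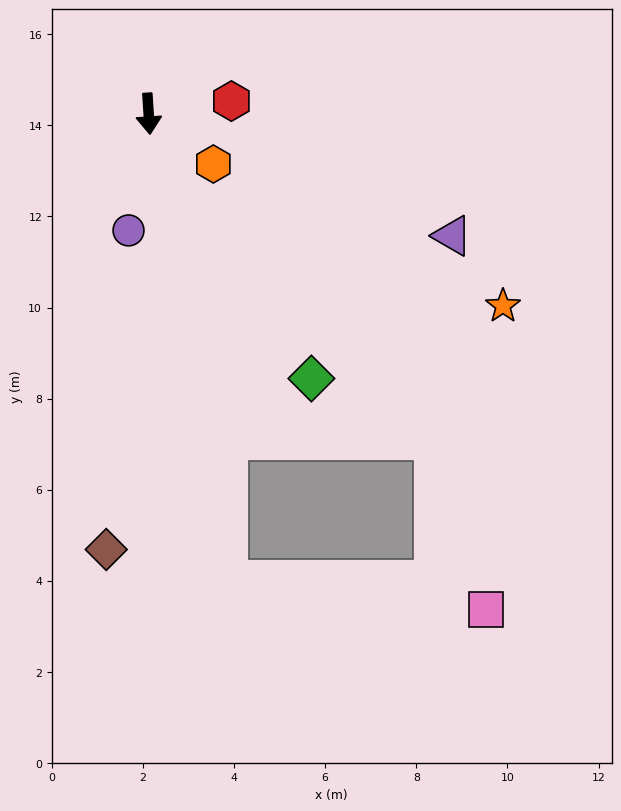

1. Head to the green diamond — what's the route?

turn left 28°, forward 6.8 m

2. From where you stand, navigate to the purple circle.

turn right 13°, forward 2.6 m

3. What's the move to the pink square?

blocked — turn left 6°, forward 10.4 m, then turn left 74°, forward 5.7 m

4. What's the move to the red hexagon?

turn left 95°, forward 1.8 m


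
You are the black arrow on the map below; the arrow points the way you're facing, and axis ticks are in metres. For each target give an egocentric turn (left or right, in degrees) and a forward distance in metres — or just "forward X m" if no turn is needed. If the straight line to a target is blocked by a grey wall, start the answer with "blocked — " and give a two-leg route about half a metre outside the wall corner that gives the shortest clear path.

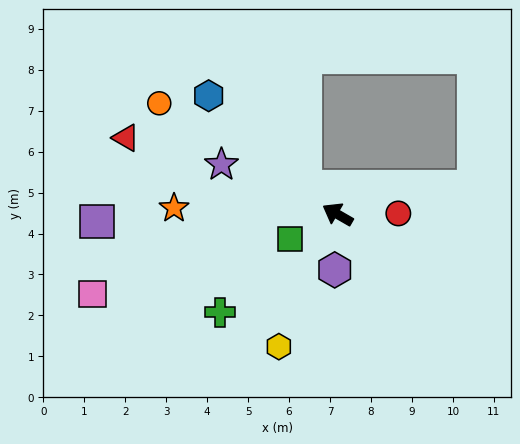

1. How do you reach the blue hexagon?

turn right 13°, forward 4.3 m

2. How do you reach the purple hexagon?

turn left 117°, forward 1.4 m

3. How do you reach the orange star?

turn left 28°, forward 4.0 m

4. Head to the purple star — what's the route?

turn left 7°, forward 3.1 m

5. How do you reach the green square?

turn left 57°, forward 1.3 m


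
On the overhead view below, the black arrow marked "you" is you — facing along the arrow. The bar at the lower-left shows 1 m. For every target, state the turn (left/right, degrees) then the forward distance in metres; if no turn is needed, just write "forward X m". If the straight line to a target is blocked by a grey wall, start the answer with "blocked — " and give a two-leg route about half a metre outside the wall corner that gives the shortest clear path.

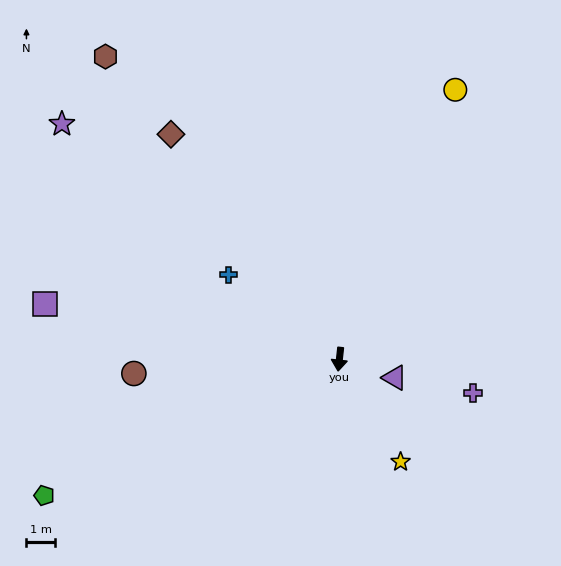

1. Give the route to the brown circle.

turn right 80°, forward 7.2 m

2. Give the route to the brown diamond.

turn right 137°, forward 9.8 m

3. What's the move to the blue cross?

turn right 121°, forward 4.8 m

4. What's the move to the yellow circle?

turn left 163°, forward 10.2 m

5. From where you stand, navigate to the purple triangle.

turn left 78°, forward 2.0 m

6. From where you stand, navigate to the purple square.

turn right 94°, forward 10.4 m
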